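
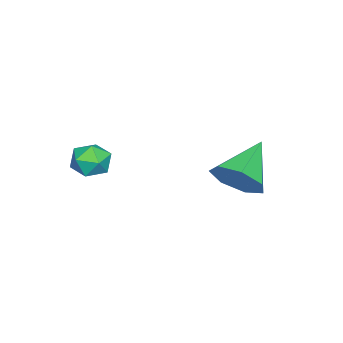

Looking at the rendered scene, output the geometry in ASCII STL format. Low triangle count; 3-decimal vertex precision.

solid 
facet normal -0.493 0.836 -0.241
outer loop
vertex 3.096 -2.163 -0.262
vertex 2.52 -2.481 -0.188
vertex 2.795 -2.17 0.328
endloop
endfacet
facet normal 0.128 0.989 0.077
outer loop
vertex 3.096 -2.163 -0.262
vertex 2.795 -2.17 0.328
vertex 3.451 -2.252 0.29
endloop
endfacet
facet normal 0.652 0.693 -0.308
outer loop
vertex 3.096 -2.163 -0.262
vertex 3.451 -2.252 0.29
vertex 3.581 -2.614 -0.25
endloop
endfacet
facet normal 0.355 0.359 -0.863
outer loop
vertex 3.096 -2.163 -0.262
vertex 3.581 -2.614 -0.25
vertex 3.006 -2.755 -0.545
endloop
endfacet
facet normal -0.352 0.447 -0.822
outer loop
vertex 3.096 -2.163 -0.262
vertex 3.006 -2.755 -0.545
vertex 2.52 -2.481 -0.188
endloop
endfacet
facet normal 0.127 0.681 0.721
outer loop
vertex 3.451 -2.252 0.29
vertex 2.795 -2.17 0.328
vertex 3.094 -2.625 0.705
endloop
endfacet
facet normal -0.877 0.434 0.206
outer loop
vertex 2.795 -2.17 0.328
vertex 2.52 -2.481 -0.188
vertex 2.519 -2.766 0.41
endloop
endfacet
facet normal -0.650 -0.195 -0.735
outer loop
vertex 2.52 -2.481 -0.188
vertex 3.006 -2.755 -0.545
vertex 2.649 -3.128 -0.13
endloop
endfacet
facet normal 0.494 -0.339 -0.801
outer loop
vertex 3.006 -2.755 -0.545
vertex 3.581 -2.614 -0.25
vertex 3.305 -3.21 -0.168
endloop
endfacet
facet normal 0.974 0.203 0.098
outer loop
vertex 3.581 -2.614 -0.25
vertex 3.451 -2.252 0.29
vertex 3.58 -2.899 0.348
endloop
endfacet
facet normal -0.355 -0.359 0.863
outer loop
vertex 3.004 -3.217 0.422
vertex 3.094 -2.625 0.705
vertex 2.519 -2.766 0.41
endloop
endfacet
facet normal -0.652 -0.693 0.308
outer loop
vertex 3.004 -3.217 0.422
vertex 2.519 -2.766 0.41
vertex 2.649 -3.128 -0.13
endloop
endfacet
facet normal -0.128 -0.989 -0.077
outer loop
vertex 3.004 -3.217 0.422
vertex 2.649 -3.128 -0.13
vertex 3.305 -3.21 -0.168
endloop
endfacet
facet normal 0.493 -0.836 0.241
outer loop
vertex 3.004 -3.217 0.422
vertex 3.305 -3.21 -0.168
vertex 3.58 -2.899 0.348
endloop
endfacet
facet normal 0.352 -0.447 0.822
outer loop
vertex 3.004 -3.217 0.422
vertex 3.58 -2.899 0.348
vertex 3.094 -2.625 0.705
endloop
endfacet
facet normal -0.494 0.339 0.801
outer loop
vertex 2.519 -2.766 0.41
vertex 3.094 -2.625 0.705
vertex 2.795 -2.17 0.328
endloop
endfacet
facet normal -0.974 -0.203 -0.098
outer loop
vertex 2.649 -3.128 -0.13
vertex 2.519 -2.766 0.41
vertex 2.52 -2.481 -0.188
endloop
endfacet
facet normal -0.127 -0.681 -0.721
outer loop
vertex 3.305 -3.21 -0.168
vertex 2.649 -3.128 -0.13
vertex 3.006 -2.755 -0.545
endloop
endfacet
facet normal 0.877 -0.434 -0.206
outer loop
vertex 3.58 -2.899 0.348
vertex 3.305 -3.21 -0.168
vertex 3.581 -2.614 -0.25
endloop
endfacet
facet normal 0.650 0.195 0.735
outer loop
vertex 3.094 -2.625 0.705
vertex 3.58 -2.899 0.348
vertex 3.451 -2.252 0.29
endloop
endfacet
facet normal 0.839 -0.138 -0.526
outer loop
vertex 0.814 0.253 -0.767
vertex 0.459 0.713 -1.454
vertex 0.944 1.023 -0.762
endloop
endfacet
facet normal 0.103 -0.024 0.994
outer loop
vertex 0.814 0.253 -0.767
vertex 0.944 1.023 -0.762
vertex -0.959 0.947 -0.566
endloop
endfacet
facet normal 0.839 -0.138 -0.526
outer loop
vertex 0.944 1.023 -0.762
vertex 0.459 0.713 -1.454
vertex 0.709 1.56 -1.278
endloop
endfacet
facet normal 0.045 0.702 0.710
outer loop
vertex 0.944 1.023 -0.762
vertex 0.709 1.56 -1.278
vertex -0.959 0.947 -0.566
endloop
endfacet
facet normal 0.839 -0.139 -0.526
outer loop
vertex 0.709 1.56 -1.278
vertex 0.459 0.713 -1.454
vertex 0.286 1.459 -1.927
endloop
endfacet
facet normal -0.321 0.945 0.062
outer loop
vertex 0.709 1.56 -1.278
vertex 0.286 1.459 -1.927
vertex -0.959 0.947 -0.566
endloop
endfacet
facet normal 0.840 -0.138 -0.525
outer loop
vertex 0.286 1.459 -1.927
vertex 0.459 0.713 -1.454
vertex -0.006 0.797 -2.22
endloop
endfacet
facet normal -0.718 0.521 -0.461
outer loop
vertex 0.286 1.459 -1.927
vertex -0.006 0.797 -2.22
vertex -0.959 0.947 -0.566
endloop
endfacet
facet normal 0.840 -0.138 -0.525
outer loop
vertex -0.006 0.797 -2.22
vertex 0.459 0.713 -1.454
vertex 0.052 0.072 -1.936
endloop
endfacet
facet normal -0.848 -0.250 -0.466
outer loop
vertex -0.006 0.797 -2.22
vertex 0.052 0.072 -1.936
vertex -0.959 0.947 -0.566
endloop
endfacet
facet normal 0.840 -0.138 -0.525
outer loop
vertex 0.052 0.072 -1.936
vertex 0.459 0.713 -1.454
vertex 0.417 -0.171 -1.289
endloop
endfacet
facet normal -0.614 -0.788 0.050
outer loop
vertex 0.052 0.072 -1.936
vertex 0.417 -0.171 -1.289
vertex -0.959 0.947 -0.566
endloop
endfacet
facet normal 0.839 -0.138 -0.526
outer loop
vertex 0.417 -0.171 -1.289
vertex 0.459 0.713 -1.454
vertex 0.814 0.253 -0.767
endloop
endfacet
facet normal -0.189 -0.687 0.702
outer loop
vertex 0.417 -0.171 -1.289
vertex 0.814 0.253 -0.767
vertex -0.959 0.947 -0.566
endloop
endfacet

endsolid


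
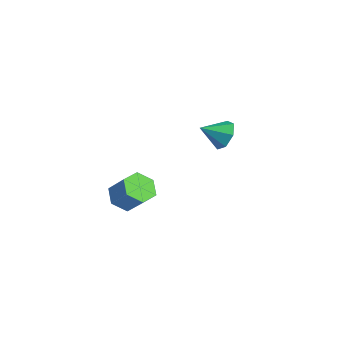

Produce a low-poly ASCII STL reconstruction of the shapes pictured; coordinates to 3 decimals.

solid 
facet normal 0.240 0.840 -0.487
outer loop
vertex -2.877 1.266 -2.697
vertex -3.534 1.569 -2.498
vertex -2.878 1.593 -2.134
endloop
endfacet
facet normal 0.714 -0.605 0.353
outer loop
vertex -2.877 1.266 -2.697
vertex -2.878 1.593 -2.134
vertex -3.806 0.611 -1.942
endloop
endfacet
facet normal 0.239 0.840 -0.486
outer loop
vertex -2.878 1.593 -2.134
vertex -3.534 1.569 -2.498
vertex -3.373 1.901 -1.845
endloop
endfacet
facet normal 0.398 -0.201 0.895
outer loop
vertex -2.878 1.593 -2.134
vertex -3.373 1.901 -1.845
vertex -3.806 0.611 -1.942
endloop
endfacet
facet normal 0.240 0.840 -0.486
outer loop
vertex -3.373 1.901 -1.845
vertex -3.534 1.569 -2.498
vertex -3.989 1.96 -2.047
endloop
endfacet
facet normal -0.309 0.032 0.951
outer loop
vertex -3.373 1.901 -1.845
vertex -3.989 1.96 -2.047
vertex -3.806 0.611 -1.942
endloop
endfacet
facet normal 0.239 0.840 -0.487
outer loop
vertex -3.989 1.96 -2.047
vertex -3.534 1.569 -2.498
vertex -4.262 1.723 -2.589
endloop
endfacet
facet normal -0.875 -0.082 0.477
outer loop
vertex -3.989 1.96 -2.047
vertex -4.262 1.723 -2.589
vertex -3.806 0.611 -1.942
endloop
endfacet
facet normal 0.239 0.840 -0.487
outer loop
vertex -4.262 1.723 -2.589
vertex -3.534 1.569 -2.498
vertex -3.987 1.371 -3.062
endloop
endfacet
facet normal -0.874 -0.456 -0.168
outer loop
vertex -4.262 1.723 -2.589
vertex -3.987 1.371 -3.062
vertex -3.806 0.611 -1.942
endloop
endfacet
facet normal 0.240 0.840 -0.487
outer loop
vertex -3.987 1.371 -3.062
vertex -3.534 1.569 -2.498
vertex -3.37 1.167 -3.11
endloop
endfacet
facet normal -0.307 -0.810 -0.500
outer loop
vertex -3.987 1.371 -3.062
vertex -3.37 1.167 -3.11
vertex -3.806 0.611 -1.942
endloop
endfacet
facet normal 0.240 0.840 -0.487
outer loop
vertex -3.37 1.167 -3.11
vertex -3.534 1.569 -2.498
vertex -2.877 1.266 -2.697
endloop
endfacet
facet normal 0.400 -0.876 -0.268
outer loop
vertex -3.37 1.167 -3.11
vertex -2.877 1.266 -2.697
vertex -3.806 0.611 -1.942
endloop
endfacet
facet normal -0.634 -0.225 -0.740
outer loop
vertex -1.097 -3.922 -3.616
vertex -1.661 -3.754 -3.184
vertex -1.355 -3.24 -3.602
endloop
endfacet
facet normal 0.687 0.274 -0.673
outer loop
vertex -1.097 -3.922 -3.616
vertex -1.355 -3.24 -3.602
vertex -0.336 -3.654 -2.729
endloop
endfacet
facet normal 0.688 0.274 -0.672
outer loop
vertex -0.336 -3.654 -2.729
vertex -1.355 -3.24 -3.602
vertex -0.594 -2.971 -2.714
endloop
endfacet
facet normal 0.635 0.224 0.739
outer loop
vertex -0.336 -3.654 -2.729
vertex -0.594 -2.971 -2.714
vertex -0.899 -3.486 -2.296
endloop
endfacet
facet normal -0.635 -0.224 -0.740
outer loop
vertex -1.355 -3.24 -3.602
vertex -1.661 -3.754 -3.184
vertex -1.919 -3.071 -3.169
endloop
endfacet
facet normal 0.038 0.947 -0.320
outer loop
vertex -1.355 -3.24 -3.602
vertex -1.919 -3.071 -3.169
vertex -0.594 -2.971 -2.714
endloop
endfacet
facet normal 0.038 0.947 -0.318
outer loop
vertex -0.594 -2.971 -2.714
vertex -1.919 -3.071 -3.169
vertex -1.157 -2.803 -2.281
endloop
endfacet
facet normal 0.635 0.224 0.739
outer loop
vertex -0.594 -2.971 -2.714
vertex -1.157 -2.803 -2.281
vertex -0.899 -3.486 -2.296
endloop
endfacet
facet normal -0.635 -0.224 -0.739
outer loop
vertex -1.919 -3.071 -3.169
vertex -1.661 -3.754 -3.184
vertex -2.224 -3.586 -2.751
endloop
endfacet
facet normal -0.650 0.672 0.355
outer loop
vertex -1.919 -3.071 -3.169
vertex -2.224 -3.586 -2.751
vertex -1.157 -2.803 -2.281
endloop
endfacet
facet normal -0.650 0.673 0.354
outer loop
vertex -1.157 -2.803 -2.281
vertex -2.224 -3.586 -2.751
vertex -1.463 -3.318 -1.864
endloop
endfacet
facet normal 0.634 0.223 0.741
outer loop
vertex -1.157 -2.803 -2.281
vertex -1.463 -3.318 -1.864
vertex -0.899 -3.486 -2.296
endloop
endfacet
facet normal -0.635 -0.224 -0.739
outer loop
vertex -2.224 -3.586 -2.751
vertex -1.661 -3.754 -3.184
vertex -1.966 -4.269 -2.766
endloop
endfacet
facet normal -0.687 -0.274 0.673
outer loop
vertex -2.224 -3.586 -2.751
vertex -1.966 -4.269 -2.766
vertex -1.463 -3.318 -1.864
endloop
endfacet
facet normal -0.688 -0.274 0.672
outer loop
vertex -1.463 -3.318 -1.864
vertex -1.966 -4.269 -2.766
vertex -1.205 -4.0 -1.878
endloop
endfacet
facet normal 0.634 0.225 0.740
outer loop
vertex -1.463 -3.318 -1.864
vertex -1.205 -4.0 -1.878
vertex -0.899 -3.486 -2.296
endloop
endfacet
facet normal -0.635 -0.224 -0.739
outer loop
vertex -1.966 -4.269 -2.766
vertex -1.661 -3.754 -3.184
vertex -1.403 -4.437 -3.199
endloop
endfacet
facet normal -0.037 -0.947 0.319
outer loop
vertex -1.966 -4.269 -2.766
vertex -1.403 -4.437 -3.199
vertex -1.205 -4.0 -1.878
endloop
endfacet
facet normal -0.039 -0.947 0.319
outer loop
vertex -1.205 -4.0 -1.878
vertex -1.403 -4.437 -3.199
vertex -0.641 -4.169 -2.311
endloop
endfacet
facet normal 0.635 0.224 0.740
outer loop
vertex -1.205 -4.0 -1.878
vertex -0.641 -4.169 -2.311
vertex -0.899 -3.486 -2.296
endloop
endfacet
facet normal -0.634 -0.223 -0.741
outer loop
vertex -1.403 -4.437 -3.199
vertex -1.661 -3.754 -3.184
vertex -1.097 -3.922 -3.616
endloop
endfacet
facet normal 0.649 -0.673 -0.354
outer loop
vertex -1.403 -4.437 -3.199
vertex -1.097 -3.922 -3.616
vertex -0.641 -4.169 -2.311
endloop
endfacet
facet normal 0.650 -0.672 -0.354
outer loop
vertex -0.641 -4.169 -2.311
vertex -1.097 -3.922 -3.616
vertex -0.336 -3.654 -2.729
endloop
endfacet
facet normal 0.635 0.224 0.739
outer loop
vertex -0.641 -4.169 -2.311
vertex -0.336 -3.654 -2.729
vertex -0.899 -3.486 -2.296
endloop
endfacet

endsolid


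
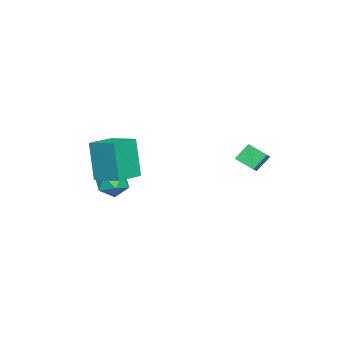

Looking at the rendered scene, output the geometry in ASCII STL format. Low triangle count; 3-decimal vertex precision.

solid 
facet normal -0.924 0.366 -0.107
outer loop
vertex 1.427 -1.721 -0.007
vertex 1.871 -0.514 0.291
vertex 1.766 -1.396 -1.828
endloop
endfacet
facet normal -0.337 -0.914 -0.226
outer loop
vertex 2.949 -1.866 -1.691
vertex 1.427 -1.721 -0.007
vertex 1.766 -1.396 -1.828
endloop
endfacet
facet normal -0.924 0.367 -0.107
outer loop
vertex 1.766 -1.396 -1.828
vertex 1.871 -0.514 0.291
vertex 2.211 -0.19 -1.53
endloop
endfacet
facet normal 0.181 0.173 -0.968
outer loop
vertex 2.211 -0.19 -1.53
vertex 2.949 -1.866 -1.691
vertex 1.766 -1.396 -1.828
endloop
endfacet
facet normal -0.181 -0.173 0.968
outer loop
vertex 1.427 -1.721 -0.007
vertex 3.054 -0.984 0.428
vertex 1.871 -0.514 0.291
endloop
endfacet
facet normal -0.337 -0.914 -0.226
outer loop
vertex 2.609 -2.19 0.13
vertex 1.427 -1.721 -0.007
vertex 2.949 -1.866 -1.691
endloop
endfacet
facet normal -0.181 -0.173 0.968
outer loop
vertex 2.609 -2.19 0.13
vertex 3.054 -0.984 0.428
vertex 1.427 -1.721 -0.007
endloop
endfacet
facet normal 0.337 0.914 0.226
outer loop
vertex 1.871 -0.514 0.291
vertex 3.054 -0.984 0.428
vertex 2.211 -0.19 -1.53
endloop
endfacet
facet normal 0.181 0.173 -0.968
outer loop
vertex 3.393 -0.659 -1.393
vertex 2.949 -1.866 -1.691
vertex 2.211 -0.19 -1.53
endloop
endfacet
facet normal 0.337 0.914 0.226
outer loop
vertex 2.211 -0.19 -1.53
vertex 3.054 -0.984 0.428
vertex 3.393 -0.659 -1.393
endloop
endfacet
facet normal 0.924 -0.366 0.107
outer loop
vertex 3.393 -0.659 -1.393
vertex 2.609 -2.19 0.13
vertex 2.949 -1.866 -1.691
endloop
endfacet
facet normal 0.924 -0.367 0.106
outer loop
vertex 3.054 -0.984 0.428
vertex 2.609 -2.19 0.13
vertex 3.393 -0.659 -1.393
endloop
endfacet
facet normal -0.874 -0.102 -0.475
outer loop
vertex -1.307 3.277 -0.843
vertex -1.17 4.082 -1.267
vertex -0.886 2.846 -1.525
endloop
endfacet
facet normal -0.149 -0.875 0.461
outer loop
vertex -0.09 2.938 -1.093
vertex -1.307 3.277 -0.843
vertex -0.886 2.846 -1.525
endloop
endfacet
facet normal -0.874 -0.102 -0.475
outer loop
vertex -0.886 2.846 -1.525
vertex -1.17 4.082 -1.267
vertex -0.749 3.65 -1.949
endloop
endfacet
facet normal 0.462 -0.474 -0.750
outer loop
vertex -0.749 3.65 -1.949
vertex -0.09 2.938 -1.093
vertex -0.886 2.846 -1.525
endloop
endfacet
facet normal -0.462 0.474 0.750
outer loop
vertex -1.307 3.277 -0.843
vertex -0.374 4.174 -0.835
vertex -1.17 4.082 -1.267
endloop
endfacet
facet normal -0.149 -0.874 0.462
outer loop
vertex -0.511 3.37 -0.411
vertex -1.307 3.277 -0.843
vertex -0.09 2.938 -1.093
endloop
endfacet
facet normal -0.462 0.474 0.749
outer loop
vertex -0.511 3.37 -0.411
vertex -0.374 4.174 -0.835
vertex -1.307 3.277 -0.843
endloop
endfacet
facet normal 0.149 0.874 -0.462
outer loop
vertex -1.17 4.082 -1.267
vertex -0.374 4.174 -0.835
vertex -0.749 3.65 -1.949
endloop
endfacet
facet normal 0.462 -0.474 -0.750
outer loop
vertex 0.047 3.743 -1.517
vertex -0.09 2.938 -1.093
vertex -0.749 3.65 -1.949
endloop
endfacet
facet normal 0.148 0.875 -0.461
outer loop
vertex -0.749 3.65 -1.949
vertex -0.374 4.174 -0.835
vertex 0.047 3.743 -1.517
endloop
endfacet
facet normal 0.874 0.102 0.475
outer loop
vertex 0.047 3.743 -1.517
vertex -0.511 3.37 -0.411
vertex -0.09 2.938 -1.093
endloop
endfacet
facet normal 0.874 0.102 0.475
outer loop
vertex -0.374 4.174 -0.835
vertex -0.511 3.37 -0.411
vertex 0.047 3.743 -1.517
endloop
endfacet
facet normal -0.335 0.875 0.350
outer loop
vertex 1.237 -1.049 -2.728
vertex 0.682 -1.409 -2.36
vertex 1.347 -1.291 -2.019
endloop
endfacet
facet normal 0.371 0.895 0.248
outer loop
vertex 1.237 -1.049 -2.728
vertex 1.347 -1.291 -2.019
vertex 1.893 -1.374 -2.537
endloop
endfacet
facet normal 0.498 0.748 -0.438
outer loop
vertex 1.237 -1.049 -2.728
vertex 1.893 -1.374 -2.537
vertex 1.565 -1.543 -3.198
endloop
endfacet
facet normal -0.129 0.637 -0.760
outer loop
vertex 1.237 -1.049 -2.728
vertex 1.565 -1.543 -3.198
vertex 0.816 -1.565 -3.089
endloop
endfacet
facet normal -0.644 0.715 -0.271
outer loop
vertex 1.237 -1.049 -2.728
vertex 0.816 -1.565 -3.089
vertex 0.682 -1.409 -2.36
endloop
endfacet
facet normal 0.667 0.379 0.642
outer loop
vertex 1.893 -1.374 -2.537
vertex 1.347 -1.291 -2.019
vertex 1.744 -1.935 -2.051
endloop
endfacet
facet normal -0.476 0.345 0.809
outer loop
vertex 1.347 -1.291 -2.019
vertex 0.682 -1.409 -2.36
vertex 0.995 -1.957 -1.942
endloop
endfacet
facet normal -0.976 0.088 -0.198
outer loop
vertex 0.682 -1.409 -2.36
vertex 0.816 -1.565 -3.089
vertex 0.667 -2.126 -2.603
endloop
endfacet
facet normal -0.143 -0.039 -0.989
outer loop
vertex 0.816 -1.565 -3.089
vertex 1.565 -1.543 -3.198
vertex 1.213 -2.209 -3.121
endloop
endfacet
facet normal 0.872 0.141 -0.469
outer loop
vertex 1.565 -1.543 -3.198
vertex 1.893 -1.374 -2.537
vertex 1.878 -2.091 -2.78
endloop
endfacet
facet normal 0.129 -0.637 0.760
outer loop
vertex 1.323 -2.451 -2.412
vertex 1.744 -1.935 -2.051
vertex 0.995 -1.957 -1.942
endloop
endfacet
facet normal -0.498 -0.748 0.438
outer loop
vertex 1.323 -2.451 -2.412
vertex 0.995 -1.957 -1.942
vertex 0.667 -2.126 -2.603
endloop
endfacet
facet normal -0.371 -0.895 -0.248
outer loop
vertex 1.323 -2.451 -2.412
vertex 0.667 -2.126 -2.603
vertex 1.213 -2.209 -3.121
endloop
endfacet
facet normal 0.335 -0.875 -0.350
outer loop
vertex 1.323 -2.451 -2.412
vertex 1.213 -2.209 -3.121
vertex 1.878 -2.091 -2.78
endloop
endfacet
facet normal 0.644 -0.715 0.271
outer loop
vertex 1.323 -2.451 -2.412
vertex 1.878 -2.091 -2.78
vertex 1.744 -1.935 -2.051
endloop
endfacet
facet normal 0.143 0.039 0.989
outer loop
vertex 0.995 -1.957 -1.942
vertex 1.744 -1.935 -2.051
vertex 1.347 -1.291 -2.019
endloop
endfacet
facet normal -0.872 -0.141 0.469
outer loop
vertex 0.667 -2.126 -2.603
vertex 0.995 -1.957 -1.942
vertex 0.682 -1.409 -2.36
endloop
endfacet
facet normal -0.667 -0.379 -0.642
outer loop
vertex 1.213 -2.209 -3.121
vertex 0.667 -2.126 -2.603
vertex 0.816 -1.565 -3.089
endloop
endfacet
facet normal 0.476 -0.345 -0.809
outer loop
vertex 1.878 -2.091 -2.78
vertex 1.213 -2.209 -3.121
vertex 1.565 -1.543 -3.198
endloop
endfacet
facet normal 0.976 -0.088 0.198
outer loop
vertex 1.744 -1.935 -2.051
vertex 1.878 -2.091 -2.78
vertex 1.893 -1.374 -2.537
endloop
endfacet

endsolid


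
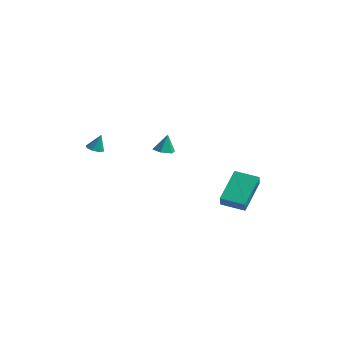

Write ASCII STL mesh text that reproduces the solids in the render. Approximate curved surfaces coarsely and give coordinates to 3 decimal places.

solid 
facet normal -0.422 0.487 -0.764
outer loop
vertex 2.571 0.542 -0.023
vertex 3.777 1.152 -0.301
vertex 3.096 -1.108 -1.364
endloop
endfacet
facet normal -0.874 -0.442 0.201
outer loop
vertex 3.463 -1.532 -0.699
vertex 2.571 0.542 -0.023
vertex 3.096 -1.108 -1.364
endloop
endfacet
facet normal -0.422 0.487 -0.764
outer loop
vertex 3.096 -1.108 -1.364
vertex 3.777 1.152 -0.301
vertex 4.302 -0.498 -1.642
endloop
endfacet
facet normal 0.240 -0.753 -0.613
outer loop
vertex 4.302 -0.498 -1.642
vertex 3.463 -1.532 -0.699
vertex 3.096 -1.108 -1.364
endloop
endfacet
facet normal -0.240 0.753 0.613
outer loop
vertex 2.571 0.542 -0.023
vertex 4.144 0.728 0.364
vertex 3.777 1.152 -0.301
endloop
endfacet
facet normal -0.874 -0.442 0.201
outer loop
vertex 2.938 0.118 0.642
vertex 2.571 0.542 -0.023
vertex 3.463 -1.532 -0.699
endloop
endfacet
facet normal -0.240 0.753 0.613
outer loop
vertex 2.938 0.118 0.642
vertex 4.144 0.728 0.364
vertex 2.571 0.542 -0.023
endloop
endfacet
facet normal 0.874 0.442 -0.201
outer loop
vertex 3.777 1.152 -0.301
vertex 4.144 0.728 0.364
vertex 4.302 -0.498 -1.642
endloop
endfacet
facet normal 0.240 -0.753 -0.613
outer loop
vertex 4.669 -0.922 -0.977
vertex 3.463 -1.532 -0.699
vertex 4.302 -0.498 -1.642
endloop
endfacet
facet normal 0.874 0.442 -0.201
outer loop
vertex 4.302 -0.498 -1.642
vertex 4.144 0.728 0.364
vertex 4.669 -0.922 -0.977
endloop
endfacet
facet normal 0.422 -0.487 0.764
outer loop
vertex 4.669 -0.922 -0.977
vertex 2.938 0.118 0.642
vertex 3.463 -1.532 -0.699
endloop
endfacet
facet normal 0.422 -0.487 0.764
outer loop
vertex 4.144 0.728 0.364
vertex 2.938 0.118 0.642
vertex 4.669 -0.922 -0.977
endloop
endfacet
facet normal -0.069 -0.205 -0.976
outer loop
vertex 0.058 -1.409 1.692
vertex -0.259 -1.925 1.823
vertex -0.561 -1.391 1.732
endloop
endfacet
facet normal 0.043 0.971 0.235
outer loop
vertex 0.058 -1.409 1.692
vertex -0.561 -1.391 1.732
vertex -0.181 -1.695 2.917
endloop
endfacet
facet normal -0.071 -0.206 -0.976
outer loop
vertex -0.561 -1.391 1.732
vertex -0.259 -1.925 1.823
vertex -0.878 -1.907 1.864
endloop
endfacet
facet normal -0.742 0.553 0.380
outer loop
vertex -0.561 -1.391 1.732
vertex -0.878 -1.907 1.864
vertex -0.181 -1.695 2.917
endloop
endfacet
facet normal -0.071 -0.206 -0.976
outer loop
vertex -0.878 -1.907 1.864
vertex -0.259 -1.925 1.823
vertex -0.576 -2.442 1.955
endloop
endfacet
facet normal -0.755 -0.330 0.566
outer loop
vertex -0.878 -1.907 1.864
vertex -0.576 -2.442 1.955
vertex -0.181 -1.695 2.917
endloop
endfacet
facet normal -0.070 -0.206 -0.976
outer loop
vertex -0.576 -2.442 1.955
vertex -0.259 -1.925 1.823
vertex 0.042 -2.459 1.914
endloop
endfacet
facet normal 0.019 -0.793 0.608
outer loop
vertex -0.576 -2.442 1.955
vertex 0.042 -2.459 1.914
vertex -0.181 -1.695 2.917
endloop
endfacet
facet normal -0.069 -0.205 -0.976
outer loop
vertex 0.042 -2.459 1.914
vertex -0.259 -1.925 1.823
vertex 0.359 -1.943 1.783
endloop
endfacet
facet normal 0.802 -0.375 0.464
outer loop
vertex 0.042 -2.459 1.914
vertex 0.359 -1.943 1.783
vertex -0.181 -1.695 2.917
endloop
endfacet
facet normal -0.069 -0.205 -0.976
outer loop
vertex 0.359 -1.943 1.783
vertex -0.259 -1.925 1.823
vertex 0.058 -1.409 1.692
endloop
endfacet
facet normal 0.816 0.507 0.278
outer loop
vertex 0.359 -1.943 1.783
vertex 0.058 -1.409 1.692
vertex -0.181 -1.695 2.917
endloop
endfacet
facet normal -0.228 -0.234 -0.945
outer loop
vertex -3.173 -3.822 1.416
vertex -3.669 -3.693 1.504
vertex -3.247 -3.438 1.339
endloop
endfacet
facet normal 0.964 0.217 0.155
outer loop
vertex -3.173 -3.822 1.416
vertex -3.247 -3.438 1.339
vertex -3.431 -3.447 2.496
endloop
endfacet
facet normal -0.227 -0.235 -0.945
outer loop
vertex -3.247 -3.438 1.339
vertex -3.669 -3.693 1.504
vertex -3.568 -3.204 1.358
endloop
endfacet
facet normal 0.590 0.801 0.100
outer loop
vertex -3.247 -3.438 1.339
vertex -3.568 -3.204 1.358
vertex -3.431 -3.447 2.496
endloop
endfacet
facet normal -0.228 -0.235 -0.945
outer loop
vertex -3.568 -3.204 1.358
vertex -3.669 -3.693 1.504
vertex -3.949 -3.256 1.463
endloop
endfacet
facet normal -0.073 0.973 0.217
outer loop
vertex -3.568 -3.204 1.358
vertex -3.949 -3.256 1.463
vertex -3.431 -3.447 2.496
endloop
endfacet
facet normal -0.226 -0.234 -0.946
outer loop
vertex -3.949 -3.256 1.463
vertex -3.669 -3.693 1.504
vertex -4.166 -3.564 1.591
endloop
endfacet
facet normal -0.639 0.632 0.438
outer loop
vertex -3.949 -3.256 1.463
vertex -4.166 -3.564 1.591
vertex -3.431 -3.447 2.496
endloop
endfacet
facet normal -0.227 -0.236 -0.945
outer loop
vertex -4.166 -3.564 1.591
vertex -3.669 -3.693 1.504
vertex -4.092 -3.948 1.669
endloop
endfacet
facet normal -0.775 -0.021 0.632
outer loop
vertex -4.166 -3.564 1.591
vertex -4.092 -3.948 1.669
vertex -3.431 -3.447 2.496
endloop
endfacet
facet normal -0.228 -0.233 -0.945
outer loop
vertex -4.092 -3.948 1.669
vertex -3.669 -3.693 1.504
vertex -3.771 -4.182 1.649
endloop
endfacet
facet normal -0.400 -0.607 0.687
outer loop
vertex -4.092 -3.948 1.669
vertex -3.771 -4.182 1.649
vertex -3.431 -3.447 2.496
endloop
endfacet
facet normal -0.226 -0.233 -0.946
outer loop
vertex -3.771 -4.182 1.649
vertex -3.669 -3.693 1.504
vertex -3.39 -4.13 1.545
endloop
endfacet
facet normal 0.262 -0.778 0.570
outer loop
vertex -3.771 -4.182 1.649
vertex -3.39 -4.13 1.545
vertex -3.431 -3.447 2.496
endloop
endfacet
facet normal -0.229 -0.235 -0.945
outer loop
vertex -3.39 -4.13 1.545
vertex -3.669 -3.693 1.504
vertex -3.173 -3.822 1.416
endloop
endfacet
facet normal 0.829 -0.437 0.350
outer loop
vertex -3.39 -4.13 1.545
vertex -3.173 -3.822 1.416
vertex -3.431 -3.447 2.496
endloop
endfacet

endsolid


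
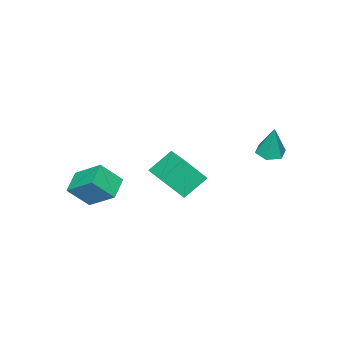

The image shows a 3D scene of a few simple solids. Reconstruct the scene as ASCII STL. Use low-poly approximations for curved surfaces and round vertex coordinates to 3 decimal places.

solid 
facet normal -0.125 -0.203 -0.971
outer loop
vertex -2.883 2.872 -0.627
vertex -3.611 2.604 -0.477
vertex -3.499 3.366 -0.651
endloop
endfacet
facet normal 0.620 0.778 0.101
outer loop
vertex -2.883 2.872 -0.627
vertex -3.499 3.366 -0.651
vertex -3.369 2.996 1.397
endloop
endfacet
facet normal -0.125 -0.203 -0.971
outer loop
vertex -3.499 3.366 -0.651
vertex -3.611 2.604 -0.477
vertex -4.227 3.098 -0.501
endloop
endfacet
facet normal -0.305 0.934 0.188
outer loop
vertex -3.499 3.366 -0.651
vertex -4.227 3.098 -0.501
vertex -3.369 2.996 1.397
endloop
endfacet
facet normal -0.125 -0.203 -0.971
outer loop
vertex -4.227 3.098 -0.501
vertex -3.611 2.604 -0.477
vertex -4.339 2.336 -0.327
endloop
endfacet
facet normal -0.884 0.224 0.411
outer loop
vertex -4.227 3.098 -0.501
vertex -4.339 2.336 -0.327
vertex -3.369 2.996 1.397
endloop
endfacet
facet normal -0.125 -0.203 -0.971
outer loop
vertex -4.339 2.336 -0.327
vertex -3.611 2.604 -0.477
vertex -3.723 1.841 -0.303
endloop
endfacet
facet normal -0.537 -0.642 0.548
outer loop
vertex -4.339 2.336 -0.327
vertex -3.723 1.841 -0.303
vertex -3.369 2.996 1.397
endloop
endfacet
facet normal -0.125 -0.203 -0.971
outer loop
vertex -3.723 1.841 -0.303
vertex -3.611 2.604 -0.477
vertex -2.995 2.11 -0.453
endloop
endfacet
facet normal 0.390 -0.797 0.461
outer loop
vertex -3.723 1.841 -0.303
vertex -2.995 2.11 -0.453
vertex -3.369 2.996 1.397
endloop
endfacet
facet normal -0.125 -0.203 -0.971
outer loop
vertex -2.995 2.11 -0.453
vertex -3.611 2.604 -0.477
vertex -2.883 2.872 -0.627
endloop
endfacet
facet normal 0.967 -0.088 0.238
outer loop
vertex -2.995 2.11 -0.453
vertex -2.883 2.872 -0.627
vertex -3.369 2.996 1.397
endloop
endfacet
facet normal -0.503 -0.843 -0.191
outer loop
vertex -1.692 -2.132 -1.296
vertex -2.543 -1.298 -2.737
vertex -0.457 -2.637 -2.317
endloop
endfacet
facet normal 0.455 -0.446 0.771
outer loop
vertex 0.423 -1.162 -1.983
vertex -1.692 -2.132 -1.296
vertex -0.457 -2.637 -2.317
endloop
endfacet
facet normal -0.503 -0.843 -0.191
outer loop
vertex -0.457 -2.637 -2.317
vertex -2.543 -1.298 -2.737
vertex -1.308 -1.803 -3.758
endloop
endfacet
facet normal 0.735 -0.301 -0.608
outer loop
vertex -1.308 -1.803 -3.758
vertex 0.423 -1.162 -1.983
vertex -0.457 -2.637 -2.317
endloop
endfacet
facet normal -0.735 0.301 0.608
outer loop
vertex -1.692 -2.132 -1.296
vertex -1.663 0.177 -2.403
vertex -2.543 -1.298 -2.737
endloop
endfacet
facet normal 0.455 -0.446 0.771
outer loop
vertex -0.812 -0.657 -0.962
vertex -1.692 -2.132 -1.296
vertex 0.423 -1.162 -1.983
endloop
endfacet
facet normal -0.735 0.301 0.608
outer loop
vertex -0.812 -0.657 -0.962
vertex -1.663 0.177 -2.403
vertex -1.692 -2.132 -1.296
endloop
endfacet
facet normal -0.455 0.446 -0.771
outer loop
vertex -2.543 -1.298 -2.737
vertex -1.663 0.177 -2.403
vertex -1.308 -1.803 -3.758
endloop
endfacet
facet normal 0.735 -0.301 -0.608
outer loop
vertex -0.428 -0.328 -3.424
vertex 0.423 -1.162 -1.983
vertex -1.308 -1.803 -3.758
endloop
endfacet
facet normal -0.455 0.446 -0.771
outer loop
vertex -1.308 -1.803 -3.758
vertex -1.663 0.177 -2.403
vertex -0.428 -0.328 -3.424
endloop
endfacet
facet normal 0.503 0.843 0.191
outer loop
vertex -0.428 -0.328 -3.424
vertex -0.812 -0.657 -0.962
vertex 0.423 -1.162 -1.983
endloop
endfacet
facet normal 0.503 0.843 0.191
outer loop
vertex -1.663 0.177 -2.403
vertex -0.812 -0.657 -0.962
vertex -0.428 -0.328 -3.424
endloop
endfacet
facet normal -0.868 -0.333 0.369
outer loop
vertex 2.649 -3.138 -0.591
vertex 1.865 -2.366 -1.739
vertex 2.766 -4.69 -1.716
endloop
endfacet
facet normal 0.493 -0.486 0.722
outer loop
vertex 3.955 -4.234 -2.221
vertex 2.649 -3.138 -0.591
vertex 2.766 -4.69 -1.716
endloop
endfacet
facet normal -0.868 -0.333 0.369
outer loop
vertex 2.766 -4.69 -1.716
vertex 1.865 -2.366 -1.739
vertex 1.982 -3.917 -2.863
endloop
endfacet
facet normal 0.061 -0.808 -0.586
outer loop
vertex 1.982 -3.917 -2.863
vertex 3.955 -4.234 -2.221
vertex 2.766 -4.69 -1.716
endloop
endfacet
facet normal -0.061 0.808 0.585
outer loop
vertex 2.649 -3.138 -0.591
vertex 3.054 -1.91 -2.244
vertex 1.865 -2.366 -1.739
endloop
endfacet
facet normal 0.493 -0.486 0.722
outer loop
vertex 3.838 -2.683 -1.097
vertex 2.649 -3.138 -0.591
vertex 3.955 -4.234 -2.221
endloop
endfacet
facet normal -0.060 0.808 0.586
outer loop
vertex 3.838 -2.683 -1.097
vertex 3.054 -1.91 -2.244
vertex 2.649 -3.138 -0.591
endloop
endfacet
facet normal -0.493 0.486 -0.722
outer loop
vertex 1.865 -2.366 -1.739
vertex 3.054 -1.91 -2.244
vertex 1.982 -3.917 -2.863
endloop
endfacet
facet normal 0.060 -0.809 -0.585
outer loop
vertex 3.171 -3.462 -3.369
vertex 3.955 -4.234 -2.221
vertex 1.982 -3.917 -2.863
endloop
endfacet
facet normal -0.493 0.486 -0.722
outer loop
vertex 1.982 -3.917 -2.863
vertex 3.054 -1.91 -2.244
vertex 3.171 -3.462 -3.369
endloop
endfacet
facet normal 0.868 0.333 -0.369
outer loop
vertex 3.171 -3.462 -3.369
vertex 3.838 -2.683 -1.097
vertex 3.955 -4.234 -2.221
endloop
endfacet
facet normal 0.868 0.333 -0.369
outer loop
vertex 3.054 -1.91 -2.244
vertex 3.838 -2.683 -1.097
vertex 3.171 -3.462 -3.369
endloop
endfacet

endsolid


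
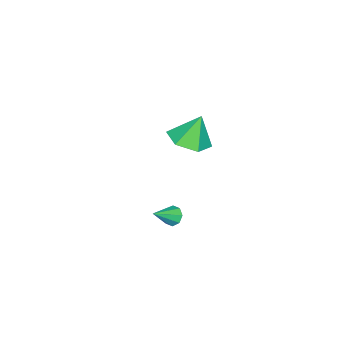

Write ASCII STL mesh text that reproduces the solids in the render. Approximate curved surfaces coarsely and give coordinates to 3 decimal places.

solid 
facet normal -0.751 0.322 -0.576
outer loop
vertex 2.156 -0.052 -2.783
vertex 1.937 0.153 -2.383
vertex 2.266 0.309 -2.725
endloop
endfacet
facet normal 0.816 -0.159 -0.555
outer loop
vertex 2.156 -0.052 -2.783
vertex 2.266 0.309 -2.725
vertex 2.883 -0.253 -1.657
endloop
endfacet
facet normal -0.751 0.322 -0.576
outer loop
vertex 2.266 0.309 -2.725
vertex 1.937 0.153 -2.383
vertex 2.184 0.579 -2.467
endloop
endfacet
facet normal 0.845 0.481 -0.235
outer loop
vertex 2.266 0.309 -2.725
vertex 2.184 0.579 -2.467
vertex 2.883 -0.253 -1.657
endloop
endfacet
facet normal -0.751 0.321 -0.577
outer loop
vertex 2.184 0.579 -2.467
vertex 1.937 0.153 -2.383
vertex 1.957 0.6 -2.16
endloop
endfacet
facet normal 0.531 0.776 0.339
outer loop
vertex 2.184 0.579 -2.467
vertex 1.957 0.6 -2.16
vertex 2.883 -0.253 -1.657
endloop
endfacet
facet normal -0.752 0.321 -0.576
outer loop
vertex 1.957 0.6 -2.16
vertex 1.937 0.153 -2.383
vertex 1.718 0.358 -1.983
endloop
endfacet
facet normal 0.057 0.552 0.832
outer loop
vertex 1.957 0.6 -2.16
vertex 1.718 0.358 -1.983
vertex 2.883 -0.253 -1.657
endloop
endfacet
facet normal -0.750 0.323 -0.577
outer loop
vertex 1.718 0.358 -1.983
vertex 1.937 0.153 -2.383
vertex 1.607 -0.003 -2.041
endloop
endfacet
facet normal -0.299 -0.061 0.952
outer loop
vertex 1.718 0.358 -1.983
vertex 1.607 -0.003 -2.041
vertex 2.883 -0.253 -1.657
endloop
endfacet
facet normal -0.750 0.321 -0.578
outer loop
vertex 1.607 -0.003 -2.041
vertex 1.937 0.153 -2.383
vertex 1.69 -0.273 -2.299
endloop
endfacet
facet normal -0.328 -0.703 0.631
outer loop
vertex 1.607 -0.003 -2.041
vertex 1.69 -0.273 -2.299
vertex 2.883 -0.253 -1.657
endloop
endfacet
facet normal -0.751 0.322 -0.576
outer loop
vertex 1.69 -0.273 -2.299
vertex 1.937 0.153 -2.383
vertex 1.917 -0.294 -2.607
endloop
endfacet
facet normal -0.014 -0.998 0.058
outer loop
vertex 1.69 -0.273 -2.299
vertex 1.917 -0.294 -2.607
vertex 2.883 -0.253 -1.657
endloop
endfacet
facet normal -0.751 0.322 -0.576
outer loop
vertex 1.917 -0.294 -2.607
vertex 1.937 0.153 -2.383
vertex 2.156 -0.052 -2.783
endloop
endfacet
facet normal 0.461 -0.773 -0.436
outer loop
vertex 1.917 -0.294 -2.607
vertex 2.156 -0.052 -2.783
vertex 2.883 -0.253 -1.657
endloop
endfacet
facet normal 0.236 -0.270 -0.934
outer loop
vertex -2.374 -0.841 -1.865
vertex -3.072 -1.624 -1.815
vertex -3.368 -0.679 -2.163
endloop
endfacet
facet normal 0.067 0.954 0.294
outer loop
vertex -2.374 -0.841 -1.865
vertex -3.368 -0.679 -2.163
vertex -3.428 -1.216 -0.405
endloop
endfacet
facet normal 0.236 -0.270 -0.934
outer loop
vertex -3.368 -0.679 -2.163
vertex -3.072 -1.624 -1.815
vertex -4.065 -1.462 -2.113
endloop
endfacet
facet normal -0.730 0.661 0.177
outer loop
vertex -3.368 -0.679 -2.163
vertex -4.065 -1.462 -2.113
vertex -3.428 -1.216 -0.405
endloop
endfacet
facet normal 0.236 -0.271 -0.933
outer loop
vertex -4.065 -1.462 -2.113
vertex -3.072 -1.624 -1.815
vertex -3.77 -2.407 -1.764
endloop
endfacet
facet normal -0.919 -0.152 0.365
outer loop
vertex -4.065 -1.462 -2.113
vertex -3.77 -2.407 -1.764
vertex -3.428 -1.216 -0.405
endloop
endfacet
facet normal 0.236 -0.271 -0.933
outer loop
vertex -3.77 -2.407 -1.764
vertex -3.072 -1.624 -1.815
vertex -2.776 -2.569 -1.466
endloop
endfacet
facet normal -0.311 -0.675 0.669
outer loop
vertex -3.77 -2.407 -1.764
vertex -2.776 -2.569 -1.466
vertex -3.428 -1.216 -0.405
endloop
endfacet
facet normal 0.236 -0.271 -0.933
outer loop
vertex -2.776 -2.569 -1.466
vertex -3.072 -1.624 -1.815
vertex -2.078 -1.786 -1.517
endloop
endfacet
facet normal 0.486 -0.382 0.786
outer loop
vertex -2.776 -2.569 -1.466
vertex -2.078 -1.786 -1.517
vertex -3.428 -1.216 -0.405
endloop
endfacet
facet normal 0.236 -0.270 -0.934
outer loop
vertex -2.078 -1.786 -1.517
vertex -3.072 -1.624 -1.815
vertex -2.374 -0.841 -1.865
endloop
endfacet
facet normal 0.675 0.432 0.598
outer loop
vertex -2.078 -1.786 -1.517
vertex -2.374 -0.841 -1.865
vertex -3.428 -1.216 -0.405
endloop
endfacet

endsolid


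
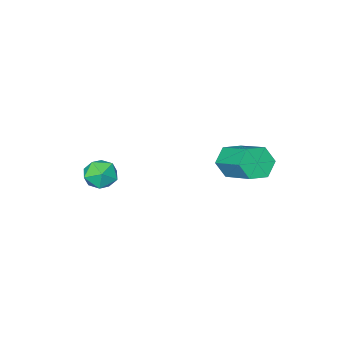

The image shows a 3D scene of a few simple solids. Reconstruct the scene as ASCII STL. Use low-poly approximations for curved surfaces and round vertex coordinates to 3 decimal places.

solid 
facet normal -0.874 -0.163 0.458
outer loop
vertex -0.541 -3.709 0.283
vertex -0.142 -4.353 0.815
vertex -0.161 -3.471 1.093
endloop
endfacet
facet normal -0.825 0.513 0.236
outer loop
vertex -0.541 -3.709 0.283
vertex -0.161 -3.471 1.093
vertex -0.04 -2.934 0.349
endloop
endfacet
facet normal -0.723 0.507 -0.470
outer loop
vertex -0.541 -3.709 0.283
vertex -0.04 -2.934 0.349
vertex 0.054 -3.484 -0.389
endloop
endfacet
facet normal -0.708 -0.174 -0.685
outer loop
vertex -0.541 -3.709 0.283
vertex 0.054 -3.484 -0.389
vertex -0.009 -4.361 -0.101
endloop
endfacet
facet normal -0.801 -0.588 -0.111
outer loop
vertex -0.541 -3.709 0.283
vertex -0.009 -4.361 -0.101
vertex -0.142 -4.353 0.815
endloop
endfacet
facet normal -0.249 0.804 0.540
outer loop
vertex -0.04 -2.934 0.349
vertex -0.161 -3.471 1.093
vertex 0.669 -3.099 0.921
endloop
endfacet
facet normal -0.327 -0.290 0.899
outer loop
vertex -0.161 -3.471 1.093
vertex -0.142 -4.353 0.815
vertex 0.606 -3.976 1.209
endloop
endfacet
facet normal -0.210 -0.977 -0.022
outer loop
vertex -0.142 -4.353 0.815
vertex -0.009 -4.361 -0.101
vertex 0.7 -4.526 0.471
endloop
endfacet
facet normal -0.059 -0.308 -0.950
outer loop
vertex -0.009 -4.361 -0.101
vertex 0.054 -3.484 -0.389
vertex 0.821 -3.989 -0.273
endloop
endfacet
facet normal -0.083 0.794 -0.602
outer loop
vertex 0.054 -3.484 -0.389
vertex -0.04 -2.934 0.349
vertex 0.802 -3.107 0.005
endloop
endfacet
facet normal 0.708 0.174 0.685
outer loop
vertex 1.201 -3.751 0.537
vertex 0.669 -3.099 0.921
vertex 0.606 -3.976 1.209
endloop
endfacet
facet normal 0.723 -0.507 0.470
outer loop
vertex 1.201 -3.751 0.537
vertex 0.606 -3.976 1.209
vertex 0.7 -4.526 0.471
endloop
endfacet
facet normal 0.825 -0.513 -0.236
outer loop
vertex 1.201 -3.751 0.537
vertex 0.7 -4.526 0.471
vertex 0.821 -3.989 -0.273
endloop
endfacet
facet normal 0.874 0.163 -0.458
outer loop
vertex 1.201 -3.751 0.537
vertex 0.821 -3.989 -0.273
vertex 0.802 -3.107 0.005
endloop
endfacet
facet normal 0.801 0.588 0.111
outer loop
vertex 1.201 -3.751 0.537
vertex 0.802 -3.107 0.005
vertex 0.669 -3.099 0.921
endloop
endfacet
facet normal 0.059 0.308 0.950
outer loop
vertex 0.606 -3.976 1.209
vertex 0.669 -3.099 0.921
vertex -0.161 -3.471 1.093
endloop
endfacet
facet normal 0.083 -0.794 0.602
outer loop
vertex 0.7 -4.526 0.471
vertex 0.606 -3.976 1.209
vertex -0.142 -4.353 0.815
endloop
endfacet
facet normal 0.249 -0.804 -0.540
outer loop
vertex 0.821 -3.989 -0.273
vertex 0.7 -4.526 0.471
vertex -0.009 -4.361 -0.101
endloop
endfacet
facet normal 0.327 0.290 -0.899
outer loop
vertex 0.802 -3.107 0.005
vertex 0.821 -3.989 -0.273
vertex 0.054 -3.484 -0.389
endloop
endfacet
facet normal 0.210 0.977 0.022
outer loop
vertex 0.669 -3.099 0.921
vertex 0.802 -3.107 0.005
vertex -0.04 -2.934 0.349
endloop
endfacet
facet normal -0.055 -0.883 -0.466
outer loop
vertex -3.558 0.191 2.832
vertex -3.817 0.616 2.058
vertex -2.925 0.471 2.227
endloop
endfacet
facet normal 0.723 -0.357 0.591
outer loop
vertex -3.558 0.191 2.832
vertex -2.925 0.471 2.227
vertex -3.444 2.02 3.796
endloop
endfacet
facet normal 0.722 -0.358 0.592
outer loop
vertex -3.444 2.02 3.796
vertex -2.925 0.471 2.227
vertex -2.81 2.299 3.191
endloop
endfacet
facet normal 0.055 0.883 0.465
outer loop
vertex -3.444 2.02 3.796
vertex -2.81 2.299 3.191
vertex -3.703 2.444 3.022
endloop
endfacet
facet normal -0.055 -0.883 -0.465
outer loop
vertex -2.925 0.471 2.227
vertex -3.817 0.616 2.058
vertex -3.183 0.895 1.453
endloop
endfacet
facet normal 0.958 0.084 -0.273
outer loop
vertex -2.925 0.471 2.227
vertex -3.183 0.895 1.453
vertex -2.81 2.299 3.191
endloop
endfacet
facet normal 0.958 0.084 -0.274
outer loop
vertex -2.81 2.299 3.191
vertex -3.183 0.895 1.453
vertex -3.069 2.724 2.416
endloop
endfacet
facet normal 0.055 0.883 0.466
outer loop
vertex -2.81 2.299 3.191
vertex -3.069 2.724 2.416
vertex -3.703 2.444 3.022
endloop
endfacet
facet normal -0.055 -0.883 -0.465
outer loop
vertex -3.183 0.895 1.453
vertex -3.817 0.616 2.058
vertex -4.076 1.04 1.284
endloop
endfacet
facet normal 0.236 0.441 -0.866
outer loop
vertex -3.183 0.895 1.453
vertex -4.076 1.04 1.284
vertex -3.069 2.724 2.416
endloop
endfacet
facet normal 0.235 0.442 -0.866
outer loop
vertex -3.069 2.724 2.416
vertex -4.076 1.04 1.284
vertex -3.962 2.869 2.248
endloop
endfacet
facet normal 0.056 0.883 0.466
outer loop
vertex -3.069 2.724 2.416
vertex -3.962 2.869 2.248
vertex -3.703 2.444 3.022
endloop
endfacet
facet normal -0.055 -0.883 -0.465
outer loop
vertex -4.076 1.04 1.284
vertex -3.817 0.616 2.058
vertex -4.71 0.761 1.889
endloop
endfacet
facet normal -0.722 0.357 -0.592
outer loop
vertex -4.076 1.04 1.284
vertex -4.71 0.761 1.889
vertex -3.962 2.869 2.248
endloop
endfacet
facet normal -0.723 0.357 -0.591
outer loop
vertex -3.962 2.869 2.248
vertex -4.71 0.761 1.889
vertex -4.595 2.589 2.853
endloop
endfacet
facet normal 0.055 0.883 0.466
outer loop
vertex -3.962 2.869 2.248
vertex -4.595 2.589 2.853
vertex -3.703 2.444 3.022
endloop
endfacet
facet normal -0.055 -0.883 -0.466
outer loop
vertex -4.71 0.761 1.889
vertex -3.817 0.616 2.058
vertex -4.451 0.336 2.664
endloop
endfacet
facet normal -0.958 -0.084 0.274
outer loop
vertex -4.71 0.761 1.889
vertex -4.451 0.336 2.664
vertex -4.595 2.589 2.853
endloop
endfacet
facet normal -0.958 -0.084 0.273
outer loop
vertex -4.595 2.589 2.853
vertex -4.451 0.336 2.664
vertex -4.337 2.165 3.627
endloop
endfacet
facet normal 0.055 0.883 0.465
outer loop
vertex -4.595 2.589 2.853
vertex -4.337 2.165 3.627
vertex -3.703 2.444 3.022
endloop
endfacet
facet normal -0.056 -0.883 -0.466
outer loop
vertex -4.451 0.336 2.664
vertex -3.817 0.616 2.058
vertex -3.558 0.191 2.832
endloop
endfacet
facet normal -0.235 -0.441 0.866
outer loop
vertex -4.451 0.336 2.664
vertex -3.558 0.191 2.832
vertex -4.337 2.165 3.627
endloop
endfacet
facet normal -0.236 -0.442 0.866
outer loop
vertex -4.337 2.165 3.627
vertex -3.558 0.191 2.832
vertex -3.444 2.02 3.796
endloop
endfacet
facet normal 0.055 0.883 0.465
outer loop
vertex -4.337 2.165 3.627
vertex -3.444 2.02 3.796
vertex -3.703 2.444 3.022
endloop
endfacet

endsolid


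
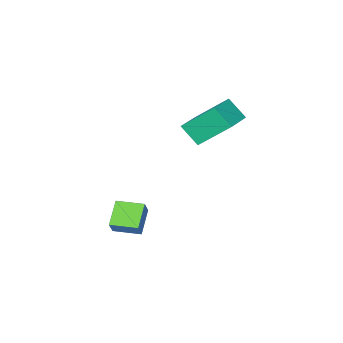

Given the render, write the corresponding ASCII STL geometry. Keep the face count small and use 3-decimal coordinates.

solid 
facet normal -0.492 -0.400 -0.774
outer loop
vertex 0.011 0.06 -3.01
vertex -0.705 0.985 -3.033
vertex 0.792 0.644 -3.808
endloop
endfacet
facet normal 0.611 -0.791 0.019
outer loop
vertex 1.225 0.995 -3.127
vertex 0.011 0.06 -3.01
vertex 0.792 0.644 -3.808
endloop
endfacet
facet normal -0.492 -0.399 -0.774
outer loop
vertex 0.792 0.644 -3.808
vertex -0.705 0.985 -3.033
vertex 0.077 1.569 -3.831
endloop
endfacet
facet normal 0.620 0.463 -0.633
outer loop
vertex 0.077 1.569 -3.831
vertex 1.225 0.995 -3.127
vertex 0.792 0.644 -3.808
endloop
endfacet
facet normal -0.620 -0.464 0.633
outer loop
vertex 0.011 0.06 -3.01
vertex -0.272 1.336 -2.352
vertex -0.705 0.985 -3.033
endloop
endfacet
facet normal 0.611 -0.791 0.020
outer loop
vertex 0.443 0.411 -2.329
vertex 0.011 0.06 -3.01
vertex 1.225 0.995 -3.127
endloop
endfacet
facet normal -0.620 -0.464 0.633
outer loop
vertex 0.443 0.411 -2.329
vertex -0.272 1.336 -2.352
vertex 0.011 0.06 -3.01
endloop
endfacet
facet normal -0.611 0.791 -0.019
outer loop
vertex -0.705 0.985 -3.033
vertex -0.272 1.336 -2.352
vertex 0.077 1.569 -3.831
endloop
endfacet
facet normal 0.620 0.464 -0.633
outer loop
vertex 0.509 1.92 -3.15
vertex 1.225 0.995 -3.127
vertex 0.077 1.569 -3.831
endloop
endfacet
facet normal -0.612 0.791 -0.020
outer loop
vertex 0.077 1.569 -3.831
vertex -0.272 1.336 -2.352
vertex 0.509 1.92 -3.15
endloop
endfacet
facet normal 0.491 0.400 0.774
outer loop
vertex 0.509 1.92 -3.15
vertex 0.443 0.411 -2.329
vertex 1.225 0.995 -3.127
endloop
endfacet
facet normal 0.492 0.399 0.774
outer loop
vertex -0.272 1.336 -2.352
vertex 0.443 0.411 -2.329
vertex 0.509 1.92 -3.15
endloop
endfacet
facet normal -0.437 0.601 0.669
outer loop
vertex -4.091 1.839 2.472
vertex -2.741 2.565 2.702
vertex -4.346 2.577 1.642
endloop
endfacet
facet normal -0.871 -0.468 -0.149
outer loop
vertex -3.559 1.495 0.438
vertex -4.091 1.839 2.472
vertex -4.346 2.577 1.642
endloop
endfacet
facet normal -0.437 0.601 0.669
outer loop
vertex -4.346 2.577 1.642
vertex -2.741 2.565 2.702
vertex -2.996 3.303 1.872
endloop
endfacet
facet normal -0.224 0.647 -0.728
outer loop
vertex -2.996 3.303 1.872
vertex -3.559 1.495 0.438
vertex -4.346 2.577 1.642
endloop
endfacet
facet normal 0.224 -0.647 0.728
outer loop
vertex -4.091 1.839 2.472
vertex -1.954 1.483 1.498
vertex -2.741 2.565 2.702
endloop
endfacet
facet normal -0.871 -0.468 -0.149
outer loop
vertex -3.304 0.757 1.268
vertex -4.091 1.839 2.472
vertex -3.559 1.495 0.438
endloop
endfacet
facet normal 0.224 -0.647 0.728
outer loop
vertex -3.304 0.757 1.268
vertex -1.954 1.483 1.498
vertex -4.091 1.839 2.472
endloop
endfacet
facet normal 0.871 0.468 0.149
outer loop
vertex -2.741 2.565 2.702
vertex -1.954 1.483 1.498
vertex -2.996 3.303 1.872
endloop
endfacet
facet normal -0.224 0.647 -0.728
outer loop
vertex -2.209 2.221 0.668
vertex -3.559 1.495 0.438
vertex -2.996 3.303 1.872
endloop
endfacet
facet normal 0.871 0.468 0.149
outer loop
vertex -2.996 3.303 1.872
vertex -1.954 1.483 1.498
vertex -2.209 2.221 0.668
endloop
endfacet
facet normal 0.437 -0.601 -0.669
outer loop
vertex -2.209 2.221 0.668
vertex -3.304 0.757 1.268
vertex -3.559 1.495 0.438
endloop
endfacet
facet normal 0.437 -0.601 -0.669
outer loop
vertex -1.954 1.483 1.498
vertex -3.304 0.757 1.268
vertex -2.209 2.221 0.668
endloop
endfacet

endsolid


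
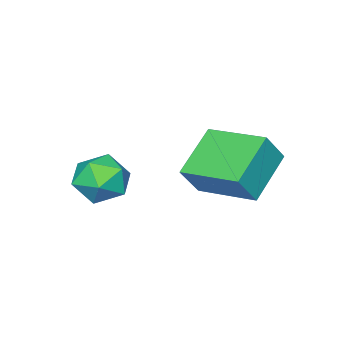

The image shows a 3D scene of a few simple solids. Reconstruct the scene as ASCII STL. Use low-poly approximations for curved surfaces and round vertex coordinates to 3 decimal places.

solid 
facet normal -0.712 0.371 0.596
outer loop
vertex 0.388 0.29 -0.397
vertex 0.638 -0.174 0.19
vertex 0.941 0.549 0.102
endloop
endfacet
facet normal -0.504 0.856 0.114
outer loop
vertex 0.388 0.29 -0.397
vertex 0.941 0.549 0.102
vertex 1.009 0.692 -0.671
endloop
endfacet
facet normal -0.613 0.581 -0.536
outer loop
vertex 0.388 0.29 -0.397
vertex 1.009 0.692 -0.671
vertex 0.748 0.058 -1.06
endloop
endfacet
facet normal -0.887 -0.072 -0.456
outer loop
vertex 0.388 0.29 -0.397
vertex 0.748 0.058 -1.06
vertex 0.518 -0.477 -0.528
endloop
endfacet
facet normal -0.948 -0.202 0.244
outer loop
vertex 0.388 0.29 -0.397
vertex 0.518 -0.477 -0.528
vertex 0.638 -0.174 0.19
endloop
endfacet
facet normal 0.197 0.961 0.195
outer loop
vertex 1.009 0.692 -0.671
vertex 0.941 0.549 0.102
vertex 1.642 0.477 -0.252
endloop
endfacet
facet normal -0.140 0.177 0.974
outer loop
vertex 0.941 0.549 0.102
vertex 0.638 -0.174 0.19
vertex 1.412 -0.058 0.28
endloop
endfacet
facet normal -0.523 -0.751 0.404
outer loop
vertex 0.638 -0.174 0.19
vertex 0.518 -0.477 -0.528
vertex 1.151 -0.692 -0.109
endloop
endfacet
facet normal -0.423 -0.541 -0.727
outer loop
vertex 0.518 -0.477 -0.528
vertex 0.748 0.058 -1.06
vertex 1.219 -0.549 -0.882
endloop
endfacet
facet normal 0.022 0.516 -0.856
outer loop
vertex 0.748 0.058 -1.06
vertex 1.009 0.692 -0.671
vertex 1.522 0.174 -0.97
endloop
endfacet
facet normal 0.887 0.072 0.456
outer loop
vertex 1.772 -0.29 -0.383
vertex 1.642 0.477 -0.252
vertex 1.412 -0.058 0.28
endloop
endfacet
facet normal 0.613 -0.581 0.536
outer loop
vertex 1.772 -0.29 -0.383
vertex 1.412 -0.058 0.28
vertex 1.151 -0.692 -0.109
endloop
endfacet
facet normal 0.504 -0.856 -0.114
outer loop
vertex 1.772 -0.29 -0.383
vertex 1.151 -0.692 -0.109
vertex 1.219 -0.549 -0.882
endloop
endfacet
facet normal 0.712 -0.371 -0.596
outer loop
vertex 1.772 -0.29 -0.383
vertex 1.219 -0.549 -0.882
vertex 1.522 0.174 -0.97
endloop
endfacet
facet normal 0.948 0.202 -0.244
outer loop
vertex 1.772 -0.29 -0.383
vertex 1.522 0.174 -0.97
vertex 1.642 0.477 -0.252
endloop
endfacet
facet normal 0.423 0.541 0.727
outer loop
vertex 1.412 -0.058 0.28
vertex 1.642 0.477 -0.252
vertex 0.941 0.549 0.102
endloop
endfacet
facet normal -0.022 -0.516 0.856
outer loop
vertex 1.151 -0.692 -0.109
vertex 1.412 -0.058 0.28
vertex 0.638 -0.174 0.19
endloop
endfacet
facet normal -0.197 -0.961 -0.195
outer loop
vertex 1.219 -0.549 -0.882
vertex 1.151 -0.692 -0.109
vertex 0.518 -0.477 -0.528
endloop
endfacet
facet normal 0.140 -0.177 -0.974
outer loop
vertex 1.522 0.174 -0.97
vertex 1.219 -0.549 -0.882
vertex 0.748 0.058 -1.06
endloop
endfacet
facet normal 0.523 0.751 -0.404
outer loop
vertex 1.642 0.477 -0.252
vertex 1.522 0.174 -0.97
vertex 1.009 0.692 -0.671
endloop
endfacet
facet normal -0.548 0.102 -0.831
outer loop
vertex -2.031 1.199 -0.202
vertex -2.162 2.879 0.09
vertex -0.731 1.444 -1.029
endloop
endfacet
facet normal 0.076 -0.982 -0.171
outer loop
vertex -0.178 1.341 -0.19
vertex -2.031 1.199 -0.202
vertex -0.731 1.444 -1.029
endloop
endfacet
facet normal -0.548 0.102 -0.831
outer loop
vertex -0.731 1.444 -1.029
vertex -2.162 2.879 0.09
vertex -0.862 3.124 -0.737
endloop
endfacet
facet normal 0.833 0.157 -0.530
outer loop
vertex -0.862 3.124 -0.737
vertex -0.178 1.341 -0.19
vertex -0.731 1.444 -1.029
endloop
endfacet
facet normal -0.833 -0.157 0.530
outer loop
vertex -2.031 1.199 -0.202
vertex -1.609 2.776 0.929
vertex -2.162 2.879 0.09
endloop
endfacet
facet normal 0.076 -0.982 -0.171
outer loop
vertex -1.478 1.096 0.637
vertex -2.031 1.199 -0.202
vertex -0.178 1.341 -0.19
endloop
endfacet
facet normal -0.833 -0.157 0.530
outer loop
vertex -1.478 1.096 0.637
vertex -1.609 2.776 0.929
vertex -2.031 1.199 -0.202
endloop
endfacet
facet normal -0.076 0.982 0.171
outer loop
vertex -2.162 2.879 0.09
vertex -1.609 2.776 0.929
vertex -0.862 3.124 -0.737
endloop
endfacet
facet normal 0.833 0.157 -0.530
outer loop
vertex -0.309 3.021 0.102
vertex -0.178 1.341 -0.19
vertex -0.862 3.124 -0.737
endloop
endfacet
facet normal -0.076 0.982 0.171
outer loop
vertex -0.862 3.124 -0.737
vertex -1.609 2.776 0.929
vertex -0.309 3.021 0.102
endloop
endfacet
facet normal 0.548 -0.102 0.831
outer loop
vertex -0.309 3.021 0.102
vertex -1.478 1.096 0.637
vertex -0.178 1.341 -0.19
endloop
endfacet
facet normal 0.548 -0.102 0.831
outer loop
vertex -1.609 2.776 0.929
vertex -1.478 1.096 0.637
vertex -0.309 3.021 0.102
endloop
endfacet

endsolid


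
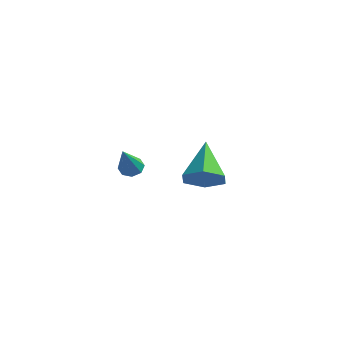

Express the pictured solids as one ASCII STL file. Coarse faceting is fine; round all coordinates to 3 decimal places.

solid 
facet normal -0.173 0.570 -0.803
outer loop
vertex -2.289 -3.049 -0.834
vertex -2.795 -2.993 -0.685
vertex -2.346 -2.727 -0.593
endloop
endfacet
facet normal 0.986 0.057 0.157
outer loop
vertex -2.289 -3.049 -0.834
vertex -2.346 -2.727 -0.593
vertex -2.485 -4.007 0.745
endloop
endfacet
facet normal -0.173 0.569 -0.804
outer loop
vertex -2.346 -2.727 -0.593
vertex -2.795 -2.993 -0.685
vertex -2.665 -2.561 -0.407
endloop
endfacet
facet normal 0.616 0.536 0.577
outer loop
vertex -2.346 -2.727 -0.593
vertex -2.665 -2.561 -0.407
vertex -2.485 -4.007 0.745
endloop
endfacet
facet normal -0.174 0.569 -0.804
outer loop
vertex -2.665 -2.561 -0.407
vertex -2.795 -2.993 -0.685
vertex -3.061 -2.648 -0.383
endloop
endfacet
facet normal -0.087 0.614 0.784
outer loop
vertex -2.665 -2.561 -0.407
vertex -3.061 -2.648 -0.383
vertex -2.485 -4.007 0.745
endloop
endfacet
facet normal -0.173 0.570 -0.803
outer loop
vertex -3.061 -2.648 -0.383
vertex -2.795 -2.993 -0.685
vertex -3.3 -2.938 -0.537
endloop
endfacet
facet normal -0.715 0.241 0.656
outer loop
vertex -3.061 -2.648 -0.383
vertex -3.3 -2.938 -0.537
vertex -2.485 -4.007 0.745
endloop
endfacet
facet normal -0.174 0.569 -0.804
outer loop
vertex -3.3 -2.938 -0.537
vertex -2.795 -2.993 -0.685
vertex -3.243 -3.26 -0.777
endloop
endfacet
facet normal -0.894 -0.359 0.269
outer loop
vertex -3.3 -2.938 -0.537
vertex -3.243 -3.26 -0.777
vertex -2.485 -4.007 0.745
endloop
endfacet
facet normal -0.174 0.569 -0.804
outer loop
vertex -3.243 -3.26 -0.777
vertex -2.795 -2.993 -0.685
vertex -2.924 -3.425 -0.963
endloop
endfacet
facet normal -0.522 -0.839 -0.152
outer loop
vertex -3.243 -3.26 -0.777
vertex -2.924 -3.425 -0.963
vertex -2.485 -4.007 0.745
endloop
endfacet
facet normal -0.174 0.569 -0.804
outer loop
vertex -2.924 -3.425 -0.963
vertex -2.795 -2.993 -0.685
vertex -2.528 -3.338 -0.987
endloop
endfacet
facet normal 0.180 -0.916 -0.358
outer loop
vertex -2.924 -3.425 -0.963
vertex -2.528 -3.338 -0.987
vertex -2.485 -4.007 0.745
endloop
endfacet
facet normal -0.174 0.569 -0.804
outer loop
vertex -2.528 -3.338 -0.987
vertex -2.795 -2.993 -0.685
vertex -2.289 -3.049 -0.834
endloop
endfacet
facet normal 0.806 -0.545 -0.230
outer loop
vertex -2.528 -3.338 -0.987
vertex -2.289 -3.049 -0.834
vertex -2.485 -4.007 0.745
endloop
endfacet
facet normal 0.399 -0.702 -0.589
outer loop
vertex -1.443 1.843 -3.572
vertex -2.058 1.161 -3.176
vertex -2.339 1.679 -3.984
endloop
endfacet
facet normal 0.030 0.904 -0.426
outer loop
vertex -1.443 1.843 -3.572
vertex -2.339 1.679 -3.984
vertex -2.922 2.679 -1.904
endloop
endfacet
facet normal 0.399 -0.702 -0.589
outer loop
vertex -2.339 1.679 -3.984
vertex -2.058 1.161 -3.176
vertex -2.954 0.997 -3.588
endloop
endfacet
facet normal -0.780 0.450 -0.435
outer loop
vertex -2.339 1.679 -3.984
vertex -2.954 0.997 -3.588
vertex -2.922 2.679 -1.904
endloop
endfacet
facet normal 0.399 -0.702 -0.589
outer loop
vertex -2.954 0.997 -3.588
vertex -2.058 1.161 -3.176
vertex -2.673 0.479 -2.78
endloop
endfacet
facet normal -0.959 -0.192 0.210
outer loop
vertex -2.954 0.997 -3.588
vertex -2.673 0.479 -2.78
vertex -2.922 2.679 -1.904
endloop
endfacet
facet normal 0.400 -0.703 -0.588
outer loop
vertex -2.673 0.479 -2.78
vertex -2.058 1.161 -3.176
vertex -1.777 0.644 -2.367
endloop
endfacet
facet normal -0.328 -0.381 0.864
outer loop
vertex -2.673 0.479 -2.78
vertex -1.777 0.644 -2.367
vertex -2.922 2.679 -1.904
endloop
endfacet
facet normal 0.400 -0.703 -0.588
outer loop
vertex -1.777 0.644 -2.367
vertex -2.058 1.161 -3.176
vertex -1.162 1.326 -2.763
endloop
endfacet
facet normal 0.482 0.072 0.873
outer loop
vertex -1.777 0.644 -2.367
vertex -1.162 1.326 -2.763
vertex -2.922 2.679 -1.904
endloop
endfacet
facet normal 0.400 -0.703 -0.588
outer loop
vertex -1.162 1.326 -2.763
vertex -2.058 1.161 -3.176
vertex -1.443 1.843 -3.572
endloop
endfacet
facet normal 0.661 0.715 0.228
outer loop
vertex -1.162 1.326 -2.763
vertex -1.443 1.843 -3.572
vertex -2.922 2.679 -1.904
endloop
endfacet

endsolid


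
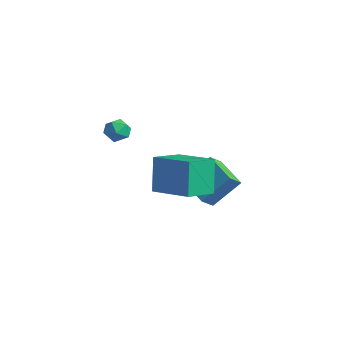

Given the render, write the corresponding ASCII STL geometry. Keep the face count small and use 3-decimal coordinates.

solid 
facet normal -0.960 -0.116 -0.256
outer loop
vertex 1.123 -0.897 3.486
vertex 1.067 0.592 3.024
vertex 1.628 -1.394 1.82
endloop
endfacet
facet normal 0.036 -0.955 0.296
outer loop
vertex 3.633 -1.152 2.356
vertex 1.123 -0.897 3.486
vertex 1.628 -1.394 1.82
endloop
endfacet
facet normal -0.960 -0.116 -0.256
outer loop
vertex 1.628 -1.394 1.82
vertex 1.067 0.592 3.024
vertex 1.571 0.095 1.359
endloop
endfacet
facet normal 0.279 -0.274 -0.920
outer loop
vertex 1.571 0.095 1.359
vertex 3.633 -1.152 2.356
vertex 1.628 -1.394 1.82
endloop
endfacet
facet normal -0.279 0.275 0.920
outer loop
vertex 1.123 -0.897 3.486
vertex 3.072 0.834 3.56
vertex 1.067 0.592 3.024
endloop
endfacet
facet normal 0.036 -0.955 0.296
outer loop
vertex 3.129 -0.655 4.021
vertex 1.123 -0.897 3.486
vertex 3.633 -1.152 2.356
endloop
endfacet
facet normal -0.279 0.274 0.920
outer loop
vertex 3.129 -0.655 4.021
vertex 3.072 0.834 3.56
vertex 1.123 -0.897 3.486
endloop
endfacet
facet normal -0.036 0.955 -0.296
outer loop
vertex 1.067 0.592 3.024
vertex 3.072 0.834 3.56
vertex 1.571 0.095 1.359
endloop
endfacet
facet normal 0.279 -0.275 -0.920
outer loop
vertex 3.577 0.337 1.894
vertex 3.633 -1.152 2.356
vertex 1.571 0.095 1.359
endloop
endfacet
facet normal -0.036 0.955 -0.296
outer loop
vertex 1.571 0.095 1.359
vertex 3.072 0.834 3.56
vertex 3.577 0.337 1.894
endloop
endfacet
facet normal 0.960 0.116 0.256
outer loop
vertex 3.577 0.337 1.894
vertex 3.129 -0.655 4.021
vertex 3.633 -1.152 2.356
endloop
endfacet
facet normal 0.960 0.116 0.256
outer loop
vertex 3.072 0.834 3.56
vertex 3.129 -0.655 4.021
vertex 3.577 0.337 1.894
endloop
endfacet
facet normal -0.945 0.173 0.277
outer loop
vertex -0.076 3.407 1.199
vertex -0.123 4.123 0.592
vertex -0.661 2.278 -0.089
endloop
endfacet
facet normal 0.050 -0.762 0.645
outer loop
vertex 0.983 1.977 -0.572
vertex -0.076 3.407 1.199
vertex -0.661 2.278 -0.089
endloop
endfacet
facet normal -0.945 0.173 0.277
outer loop
vertex -0.661 2.278 -0.089
vertex -0.123 4.123 0.592
vertex -0.708 2.994 -0.696
endloop
endfacet
facet normal -0.323 -0.624 -0.711
outer loop
vertex -0.708 2.994 -0.696
vertex 0.983 1.977 -0.572
vertex -0.661 2.278 -0.089
endloop
endfacet
facet normal 0.323 0.624 0.711
outer loop
vertex -0.076 3.407 1.199
vertex 1.521 3.822 0.109
vertex -0.123 4.123 0.592
endloop
endfacet
facet normal 0.050 -0.762 0.645
outer loop
vertex 1.568 3.106 0.716
vertex -0.076 3.407 1.199
vertex 0.983 1.977 -0.572
endloop
endfacet
facet normal 0.323 0.624 0.711
outer loop
vertex 1.568 3.106 0.716
vertex 1.521 3.822 0.109
vertex -0.076 3.407 1.199
endloop
endfacet
facet normal -0.050 0.762 -0.645
outer loop
vertex -0.123 4.123 0.592
vertex 1.521 3.822 0.109
vertex -0.708 2.994 -0.696
endloop
endfacet
facet normal -0.323 -0.624 -0.711
outer loop
vertex 0.936 2.693 -1.179
vertex 0.983 1.977 -0.572
vertex -0.708 2.994 -0.696
endloop
endfacet
facet normal -0.050 0.762 -0.645
outer loop
vertex -0.708 2.994 -0.696
vertex 1.521 3.822 0.109
vertex 0.936 2.693 -1.179
endloop
endfacet
facet normal 0.945 -0.173 -0.277
outer loop
vertex 0.936 2.693 -1.179
vertex 1.568 3.106 0.716
vertex 0.983 1.977 -0.572
endloop
endfacet
facet normal 0.945 -0.173 -0.277
outer loop
vertex 1.521 3.822 0.109
vertex 1.568 3.106 0.716
vertex 0.936 2.693 -1.179
endloop
endfacet
facet normal 0.209 0.795 0.570
outer loop
vertex -2.878 1.197 2.669
vertex -3.31 0.952 3.169
vertex -2.629 0.771 3.172
endloop
endfacet
facet normal 0.764 0.627 0.153
outer loop
vertex -2.878 1.197 2.669
vertex -2.629 0.771 3.172
vertex -2.424 0.685 2.503
endloop
endfacet
facet normal 0.545 0.653 -0.526
outer loop
vertex -2.878 1.197 2.669
vertex -2.424 0.685 2.503
vertex -2.978 0.812 2.087
endloop
endfacet
facet normal -0.145 0.836 -0.528
outer loop
vertex -2.878 1.197 2.669
vertex -2.978 0.812 2.087
vertex -3.526 0.977 2.499
endloop
endfacet
facet normal -0.353 0.924 0.148
outer loop
vertex -2.878 1.197 2.669
vertex -3.526 0.977 2.499
vertex -3.31 0.952 3.169
endloop
endfacet
facet normal 0.954 -0.044 0.298
outer loop
vertex -2.424 0.685 2.503
vertex -2.629 0.771 3.172
vertex -2.574 0.123 2.901
endloop
endfacet
facet normal 0.056 0.227 0.972
outer loop
vertex -2.629 0.771 3.172
vertex -3.31 0.952 3.169
vertex -3.122 0.288 3.313
endloop
endfacet
facet normal -0.853 0.434 0.291
outer loop
vertex -3.31 0.952 3.169
vertex -3.526 0.977 2.499
vertex -3.676 0.415 2.897
endloop
endfacet
facet normal -0.517 0.293 -0.805
outer loop
vertex -3.526 0.977 2.499
vertex -2.978 0.812 2.087
vertex -3.471 0.329 2.228
endloop
endfacet
facet normal 0.600 -0.004 -0.800
outer loop
vertex -2.978 0.812 2.087
vertex -2.424 0.685 2.503
vertex -2.79 0.148 2.231
endloop
endfacet
facet normal 0.145 -0.836 0.528
outer loop
vertex -3.222 -0.097 2.731
vertex -2.574 0.123 2.901
vertex -3.122 0.288 3.313
endloop
endfacet
facet normal -0.545 -0.653 0.526
outer loop
vertex -3.222 -0.097 2.731
vertex -3.122 0.288 3.313
vertex -3.676 0.415 2.897
endloop
endfacet
facet normal -0.764 -0.627 -0.153
outer loop
vertex -3.222 -0.097 2.731
vertex -3.676 0.415 2.897
vertex -3.471 0.329 2.228
endloop
endfacet
facet normal -0.209 -0.795 -0.570
outer loop
vertex -3.222 -0.097 2.731
vertex -3.471 0.329 2.228
vertex -2.79 0.148 2.231
endloop
endfacet
facet normal 0.353 -0.924 -0.148
outer loop
vertex -3.222 -0.097 2.731
vertex -2.79 0.148 2.231
vertex -2.574 0.123 2.901
endloop
endfacet
facet normal 0.517 -0.293 0.805
outer loop
vertex -3.122 0.288 3.313
vertex -2.574 0.123 2.901
vertex -2.629 0.771 3.172
endloop
endfacet
facet normal -0.600 0.004 0.800
outer loop
vertex -3.676 0.415 2.897
vertex -3.122 0.288 3.313
vertex -3.31 0.952 3.169
endloop
endfacet
facet normal -0.954 0.044 -0.298
outer loop
vertex -3.471 0.329 2.228
vertex -3.676 0.415 2.897
vertex -3.526 0.977 2.499
endloop
endfacet
facet normal -0.056 -0.227 -0.972
outer loop
vertex -2.79 0.148 2.231
vertex -3.471 0.329 2.228
vertex -2.978 0.812 2.087
endloop
endfacet
facet normal 0.853 -0.434 -0.291
outer loop
vertex -2.574 0.123 2.901
vertex -2.79 0.148 2.231
vertex -2.424 0.685 2.503
endloop
endfacet

endsolid


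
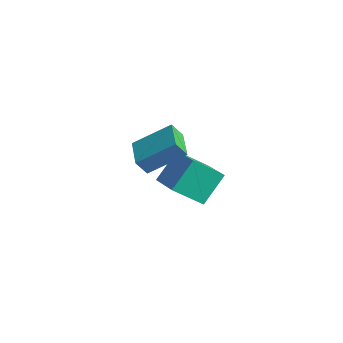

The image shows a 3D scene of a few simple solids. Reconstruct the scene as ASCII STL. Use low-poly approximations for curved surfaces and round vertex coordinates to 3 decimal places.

solid 
facet normal -0.399 -0.677 0.619
outer loop
vertex -1.823 3.014 -0.586
vertex -3.577 3.464 -1.224
vertex -1.681 1.772 -1.853
endloop
endfacet
facet normal 0.914 -0.235 0.332
outer loop
vertex -0.983 2.956 -2.936
vertex -1.823 3.014 -0.586
vertex -1.681 1.772 -1.853
endloop
endfacet
facet normal -0.399 -0.677 0.619
outer loop
vertex -1.681 1.772 -1.853
vertex -3.577 3.464 -1.224
vertex -3.435 2.222 -2.491
endloop
endfacet
facet normal 0.080 -0.698 -0.712
outer loop
vertex -3.435 2.222 -2.491
vertex -0.983 2.956 -2.936
vertex -1.681 1.772 -1.853
endloop
endfacet
facet normal -0.080 0.698 0.712
outer loop
vertex -1.823 3.014 -0.586
vertex -2.879 4.648 -2.307
vertex -3.577 3.464 -1.224
endloop
endfacet
facet normal 0.914 -0.235 0.332
outer loop
vertex -1.125 4.198 -1.669
vertex -1.823 3.014 -0.586
vertex -0.983 2.956 -2.936
endloop
endfacet
facet normal -0.080 0.698 0.712
outer loop
vertex -1.125 4.198 -1.669
vertex -2.879 4.648 -2.307
vertex -1.823 3.014 -0.586
endloop
endfacet
facet normal -0.914 0.235 -0.332
outer loop
vertex -3.577 3.464 -1.224
vertex -2.879 4.648 -2.307
vertex -3.435 2.222 -2.491
endloop
endfacet
facet normal 0.080 -0.698 -0.712
outer loop
vertex -2.737 3.406 -3.574
vertex -0.983 2.956 -2.936
vertex -3.435 2.222 -2.491
endloop
endfacet
facet normal -0.914 0.235 -0.332
outer loop
vertex -3.435 2.222 -2.491
vertex -2.879 4.648 -2.307
vertex -2.737 3.406 -3.574
endloop
endfacet
facet normal 0.399 0.677 -0.619
outer loop
vertex -2.737 3.406 -3.574
vertex -1.125 4.198 -1.669
vertex -0.983 2.956 -2.936
endloop
endfacet
facet normal 0.399 0.677 -0.619
outer loop
vertex -2.879 4.648 -2.307
vertex -1.125 4.198 -1.669
vertex -2.737 3.406 -3.574
endloop
endfacet
facet normal -0.860 0.506 0.064
outer loop
vertex -0.464 0.839 3.506
vertex -0.262 1.273 2.792
vertex -1.346 -0.525 2.427
endloop
endfacet
facet normal -0.234 -0.506 0.830
outer loop
vertex -0.038 -1.293 2.328
vertex -0.464 0.839 3.506
vertex -1.346 -0.525 2.427
endloop
endfacet
facet normal -0.860 0.506 0.065
outer loop
vertex -1.346 -0.525 2.427
vertex -0.262 1.273 2.792
vertex -1.144 -0.09 1.713
endloop
endfacet
facet normal -0.452 -0.699 -0.554
outer loop
vertex -1.144 -0.09 1.713
vertex -0.038 -1.293 2.328
vertex -1.346 -0.525 2.427
endloop
endfacet
facet normal 0.453 0.699 0.553
outer loop
vertex -0.464 0.839 3.506
vertex 1.046 0.505 2.693
vertex -0.262 1.273 2.792
endloop
endfacet
facet normal -0.234 -0.506 0.830
outer loop
vertex 0.844 0.07 3.407
vertex -0.464 0.839 3.506
vertex -0.038 -1.293 2.328
endloop
endfacet
facet normal 0.453 0.699 0.554
outer loop
vertex 0.844 0.07 3.407
vertex 1.046 0.505 2.693
vertex -0.464 0.839 3.506
endloop
endfacet
facet normal 0.234 0.506 -0.830
outer loop
vertex -0.262 1.273 2.792
vertex 1.046 0.505 2.693
vertex -1.144 -0.09 1.713
endloop
endfacet
facet normal -0.453 -0.699 -0.553
outer loop
vertex 0.164 -0.859 1.614
vertex -0.038 -1.293 2.328
vertex -1.144 -0.09 1.713
endloop
endfacet
facet normal 0.234 0.505 -0.830
outer loop
vertex -1.144 -0.09 1.713
vertex 1.046 0.505 2.693
vertex 0.164 -0.859 1.614
endloop
endfacet
facet normal 0.860 -0.506 -0.064
outer loop
vertex 0.164 -0.859 1.614
vertex 0.844 0.07 3.407
vertex -0.038 -1.293 2.328
endloop
endfacet
facet normal 0.860 -0.505 -0.064
outer loop
vertex 1.046 0.505 2.693
vertex 0.844 0.07 3.407
vertex 0.164 -0.859 1.614
endloop
endfacet

endsolid


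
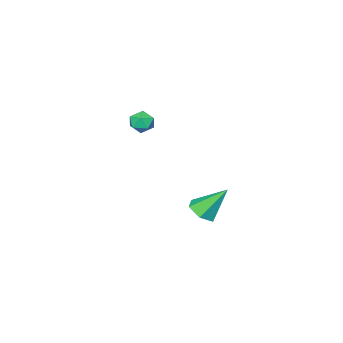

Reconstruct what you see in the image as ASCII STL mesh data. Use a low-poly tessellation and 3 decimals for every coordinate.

solid 
facet normal 0.376 -0.490 -0.787
outer loop
vertex 0.445 0.3 -3.472
vertex -0.193 0.527 -3.918
vertex 0.469 0.993 -3.892
endloop
endfacet
facet normal 0.733 0.334 0.593
outer loop
vertex 0.445 0.3 -3.472
vertex 0.469 0.993 -3.892
vertex -0.887 1.433 -2.462
endloop
endfacet
facet normal 0.376 -0.490 -0.787
outer loop
vertex 0.469 0.993 -3.892
vertex -0.193 0.527 -3.918
vertex -0.168 1.219 -4.337
endloop
endfacet
facet normal 0.324 0.946 0.016
outer loop
vertex 0.469 0.993 -3.892
vertex -0.168 1.219 -4.337
vertex -0.887 1.433 -2.462
endloop
endfacet
facet normal 0.376 -0.490 -0.787
outer loop
vertex -0.168 1.219 -4.337
vertex -0.193 0.527 -3.918
vertex -0.83 0.753 -4.363
endloop
endfacet
facet normal -0.542 0.786 -0.297
outer loop
vertex -0.168 1.219 -4.337
vertex -0.83 0.753 -4.363
vertex -0.887 1.433 -2.462
endloop
endfacet
facet normal 0.375 -0.491 -0.786
outer loop
vertex -0.83 0.753 -4.363
vertex -0.193 0.527 -3.918
vertex -0.855 0.061 -3.943
endloop
endfacet
facet normal -0.999 0.015 -0.035
outer loop
vertex -0.83 0.753 -4.363
vertex -0.855 0.061 -3.943
vertex -0.887 1.433 -2.462
endloop
endfacet
facet normal 0.375 -0.490 -0.787
outer loop
vertex -0.855 0.061 -3.943
vertex -0.193 0.527 -3.918
vertex -0.217 -0.166 -3.498
endloop
endfacet
facet normal -0.591 -0.598 0.542
outer loop
vertex -0.855 0.061 -3.943
vertex -0.217 -0.166 -3.498
vertex -0.887 1.433 -2.462
endloop
endfacet
facet normal 0.376 -0.490 -0.787
outer loop
vertex -0.217 -0.166 -3.498
vertex -0.193 0.527 -3.918
vertex 0.445 0.3 -3.472
endloop
endfacet
facet normal 0.275 -0.439 0.855
outer loop
vertex -0.217 -0.166 -3.498
vertex 0.445 0.3 -3.472
vertex -0.887 1.433 -2.462
endloop
endfacet
facet normal 0.205 0.883 0.422
outer loop
vertex 2.874 0.125 2.366
vertex 2.389 0.034 2.792
vertex 2.99 -0.173 2.934
endloop
endfacet
facet normal 0.794 0.590 0.147
outer loop
vertex 2.874 0.125 2.366
vertex 2.99 -0.173 2.934
vertex 3.26 -0.4 2.386
endloop
endfacet
facet normal 0.682 0.481 -0.551
outer loop
vertex 2.874 0.125 2.366
vertex 3.26 -0.4 2.386
vertex 2.825 -0.334 1.905
endloop
endfacet
facet normal 0.024 0.707 -0.707
outer loop
vertex 2.874 0.125 2.366
vertex 2.825 -0.334 1.905
vertex 2.287 -0.065 2.156
endloop
endfacet
facet normal -0.272 0.957 -0.105
outer loop
vertex 2.874 0.125 2.366
vertex 2.287 -0.065 2.156
vertex 2.389 0.034 2.792
endloop
endfacet
facet normal 0.888 -0.046 0.457
outer loop
vertex 3.26 -0.4 2.386
vertex 2.99 -0.173 2.934
vertex 3.013 -0.815 2.824
endloop
endfacet
facet normal -0.065 0.430 0.901
outer loop
vertex 2.99 -0.173 2.934
vertex 2.389 0.034 2.792
vertex 2.475 -0.546 3.075
endloop
endfacet
facet normal -0.835 0.548 0.049
outer loop
vertex 2.389 0.034 2.792
vertex 2.287 -0.065 2.156
vertex 2.04 -0.48 2.594
endloop
endfacet
facet normal -0.358 0.145 -0.922
outer loop
vertex 2.287 -0.065 2.156
vertex 2.825 -0.334 1.905
vertex 2.31 -0.707 2.046
endloop
endfacet
facet normal 0.708 -0.222 -0.671
outer loop
vertex 2.825 -0.334 1.905
vertex 3.26 -0.4 2.386
vertex 2.911 -0.914 2.188
endloop
endfacet
facet normal -0.024 -0.707 0.707
outer loop
vertex 2.426 -1.005 2.614
vertex 3.013 -0.815 2.824
vertex 2.475 -0.546 3.075
endloop
endfacet
facet normal -0.682 -0.481 0.551
outer loop
vertex 2.426 -1.005 2.614
vertex 2.475 -0.546 3.075
vertex 2.04 -0.48 2.594
endloop
endfacet
facet normal -0.794 -0.590 -0.147
outer loop
vertex 2.426 -1.005 2.614
vertex 2.04 -0.48 2.594
vertex 2.31 -0.707 2.046
endloop
endfacet
facet normal -0.205 -0.883 -0.422
outer loop
vertex 2.426 -1.005 2.614
vertex 2.31 -0.707 2.046
vertex 2.911 -0.914 2.188
endloop
endfacet
facet normal 0.272 -0.957 0.105
outer loop
vertex 2.426 -1.005 2.614
vertex 2.911 -0.914 2.188
vertex 3.013 -0.815 2.824
endloop
endfacet
facet normal 0.358 -0.145 0.922
outer loop
vertex 2.475 -0.546 3.075
vertex 3.013 -0.815 2.824
vertex 2.99 -0.173 2.934
endloop
endfacet
facet normal -0.708 0.222 0.671
outer loop
vertex 2.04 -0.48 2.594
vertex 2.475 -0.546 3.075
vertex 2.389 0.034 2.792
endloop
endfacet
facet normal -0.888 0.046 -0.457
outer loop
vertex 2.31 -0.707 2.046
vertex 2.04 -0.48 2.594
vertex 2.287 -0.065 2.156
endloop
endfacet
facet normal 0.065 -0.430 -0.901
outer loop
vertex 2.911 -0.914 2.188
vertex 2.31 -0.707 2.046
vertex 2.825 -0.334 1.905
endloop
endfacet
facet normal 0.835 -0.548 -0.049
outer loop
vertex 3.013 -0.815 2.824
vertex 2.911 -0.914 2.188
vertex 3.26 -0.4 2.386
endloop
endfacet

endsolid
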